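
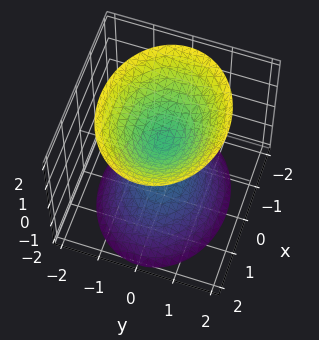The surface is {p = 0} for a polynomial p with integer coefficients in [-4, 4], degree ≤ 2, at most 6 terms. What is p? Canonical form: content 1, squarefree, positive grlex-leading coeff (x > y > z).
2*x^2 + 3*y^2 - 2*z^2 + 1

1. The picture has 2 separate pieces. Treating them together as one polynomial.
2. The degree is 2 — two sheets facing apart; a quadric.
3. Symmetries: the x ↦ −x reflection is a symmetry, so x appears only in even powers; the y ↦ −y reflection is a symmetry, so y appears only in even powers; it's symmetric under z → −z, forcing even powers of z.
4. Reading off the gridlines: it misses every integer gridline on the y-axis; the surface avoids every integer x-axis point in the box.
5. Solving for integer coefficients yields p as stated.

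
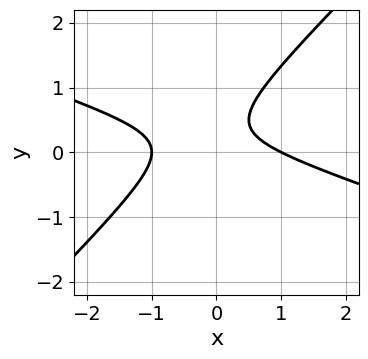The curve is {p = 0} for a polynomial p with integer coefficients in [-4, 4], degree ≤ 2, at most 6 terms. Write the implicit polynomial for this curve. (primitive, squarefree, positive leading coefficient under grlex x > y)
x^2 + 2*x*y - 3*y^2 + 2*y - 1

First, degree: no degree-1 curve has this shape, so deg p = 2.
Then, against the integer gridlines: the x-axis gridline crossings are at x ∈ {-1, 1}; no y-intercept at any integer in the box.
Finally, assembling these constraints gives the stated polynomial.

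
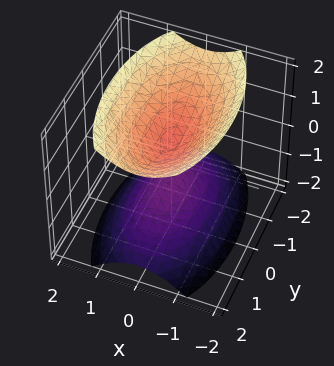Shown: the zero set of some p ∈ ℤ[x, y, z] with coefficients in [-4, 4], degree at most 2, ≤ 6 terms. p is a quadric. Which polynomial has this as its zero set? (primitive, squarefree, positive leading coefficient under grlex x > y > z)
(a) The picture has 2 separate pieces. They look like related sheets of one shape, so recover p as a whole.
(b) Degree: two separate bowl-shaped sheets opening away from each other; a quadric, so deg p = 2.
(c) Symmetries: the z ↦ −z reflection is a symmetry, so z appears only in even powers; it's symmetric under x → −x, forcing even powers of x; the y ↦ −y reflection is a symmetry, so y appears only in even powers.
(d) From the axis intercepts and sections: it misses every integer gridline on the x-axis; it misses every integer gridline on the y-axis.
(e) Assembling these constraints gives the stated polynomial.

3*x^2 + y^2 - 2*z^2 + 1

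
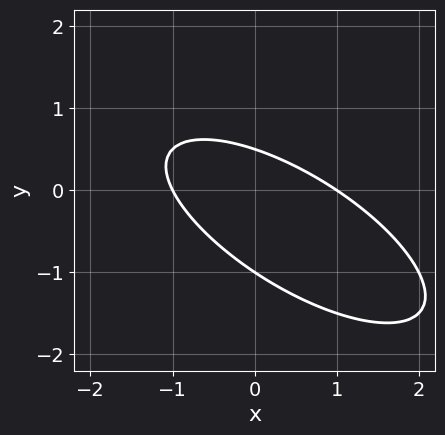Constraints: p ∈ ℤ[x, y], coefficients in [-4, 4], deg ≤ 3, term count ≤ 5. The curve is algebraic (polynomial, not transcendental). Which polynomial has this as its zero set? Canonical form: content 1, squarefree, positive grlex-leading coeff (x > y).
x^2 + 2*x*y + 2*y^2 + y - 1

First, degree: no degree-1 curve has this shape, so deg p = 2.
Then, from the axis intercepts and sections: among the integer gridlines, it crosses the x-axis at x ∈ {-1, 1}; it crosses the y-axis at the gridline y = -1.
Finally, solving for integer coefficients yields p as stated.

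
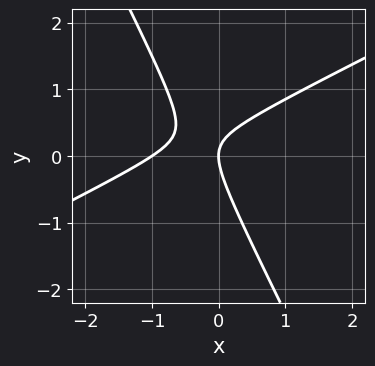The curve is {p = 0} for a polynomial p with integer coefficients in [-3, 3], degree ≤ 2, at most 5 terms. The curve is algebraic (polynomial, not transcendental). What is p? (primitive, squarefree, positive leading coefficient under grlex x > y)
2*x^2 - 3*x*y - 2*y^2 + 2*x

First, the degree is 2 — the shape is more complex than any degree-1 curve.
Next, from the axis intercepts and sections: the x-axis gridline crossings are at x ∈ {-1, 0}; it meets the y-axis at y = 0 (among the integer gridlines).
Finally, assembling these constraints gives the stated polynomial.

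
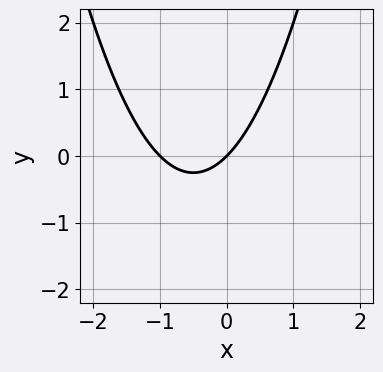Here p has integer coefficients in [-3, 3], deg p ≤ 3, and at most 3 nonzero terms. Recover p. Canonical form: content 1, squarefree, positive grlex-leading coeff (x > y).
x^2 + x - y

(a) Degree: a generic line meets the curve in up to 2 points, so deg p = 2.
(b) Reading off the gridlines: it crosses the y-axis at the gridline y = 0; among the integer gridlines, it crosses the x-axis at x ∈ {-1, 0}.
(c) Matching integer coefficients to the picture gives p.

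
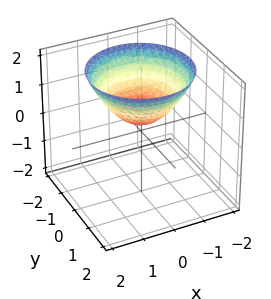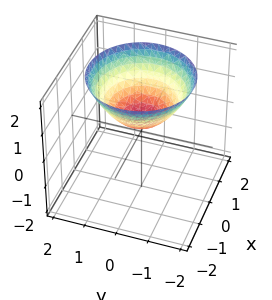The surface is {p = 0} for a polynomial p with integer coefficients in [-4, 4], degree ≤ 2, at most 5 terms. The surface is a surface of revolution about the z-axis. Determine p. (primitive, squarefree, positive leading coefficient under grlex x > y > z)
2*x^2 + 2*y^2 - 3*z + 1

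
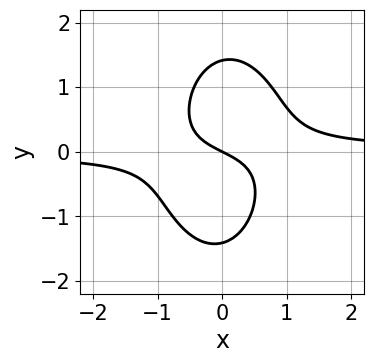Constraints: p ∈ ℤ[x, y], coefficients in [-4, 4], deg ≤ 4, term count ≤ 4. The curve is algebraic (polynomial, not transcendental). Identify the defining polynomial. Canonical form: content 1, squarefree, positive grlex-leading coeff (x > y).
First, deg p = 3.
Next, observable constraints: it crosses the x-axis at the gridline x = 0; it meets the y-axis at y = 0 (among the integer gridlines).
Finally, these observations pin down the coefficients.

3*x^2*y + y^3 - x - 2*y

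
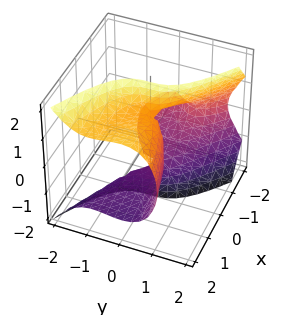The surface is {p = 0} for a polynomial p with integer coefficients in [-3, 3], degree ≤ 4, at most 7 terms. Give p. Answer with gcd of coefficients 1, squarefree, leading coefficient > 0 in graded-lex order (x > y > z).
2*x*y^2 + 2*x*z^2 + 3*y^3 - x^2 - 2*x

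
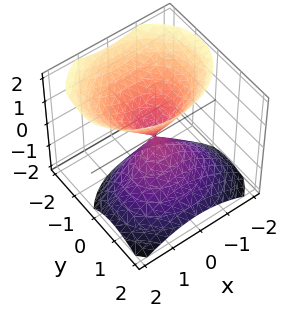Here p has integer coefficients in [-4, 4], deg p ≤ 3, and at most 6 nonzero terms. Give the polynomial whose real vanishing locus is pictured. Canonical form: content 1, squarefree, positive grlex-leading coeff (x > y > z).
2*x^2 + 3*y^2 + 2*y*z - 2*z^2

First, there are 2 components. They look like related sheets of one shape, so recover p as a whole.
Next, the degree is 2 — the shape is more complex than any degree-1 surface.
Next, against the integer gridlines: one x-axis crossing is at x = 0; it meets the z-axis at z = 0 (among the integer gridlines).
Finally, putting this together gives p.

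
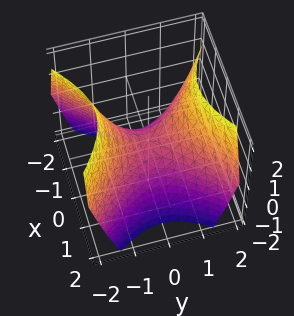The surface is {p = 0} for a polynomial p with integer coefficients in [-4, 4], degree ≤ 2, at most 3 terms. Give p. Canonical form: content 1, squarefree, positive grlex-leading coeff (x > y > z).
x^2 - y^2 + z

(a) Degree: a hyperbolic paraboloid; a quadric, so deg p = 2.
(b) Symmetries: it's symmetric under x → −x, forcing even powers of x; it's symmetric under y → −y, forcing even powers of y.
(c) Checking where it meets the axes: it meets the y-axis at y = 0 (among the integer gridlines); it crosses the z-axis at the gridline z = 0; it crosses the x-axis at the gridline x = 0.
(d) Fitting integer coefficients to these (and the overall shape) gives p.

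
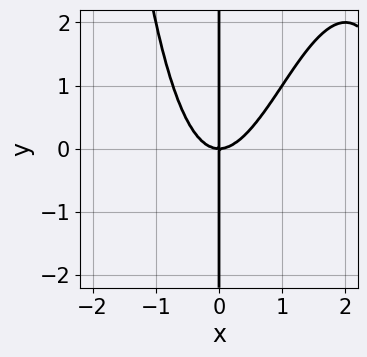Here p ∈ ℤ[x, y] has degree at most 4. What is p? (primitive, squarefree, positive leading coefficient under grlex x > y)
1. deg p = 4. The shape is more complex than any degree-3 curve.
2. From the visible intercepts: the visible y-axis segment lies entirely on the curve; it meets the x-axis at x = 0 (among the integer gridlines).
3. These observations pin down the coefficients.

x^4 - 3*x^3 + 2*x*y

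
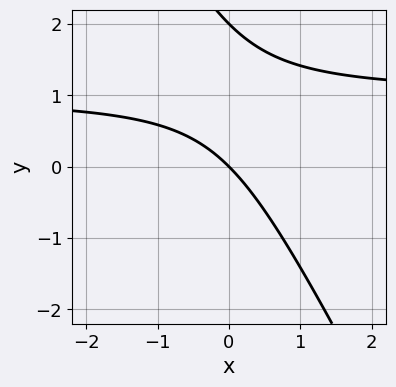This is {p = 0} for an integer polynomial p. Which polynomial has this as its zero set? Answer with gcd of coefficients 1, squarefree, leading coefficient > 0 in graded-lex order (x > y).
1. deg p = 2. A generic line meets the curve in up to 2 points.
2. From the visible intercepts: it meets the x-axis at x = 0 (among the integer gridlines); the y-axis gridline crossings are at y ∈ {0, 2}.
3. Fitting integer coefficients to these (and the overall shape) gives p.

2*x*y + y^2 - 2*x - 2*y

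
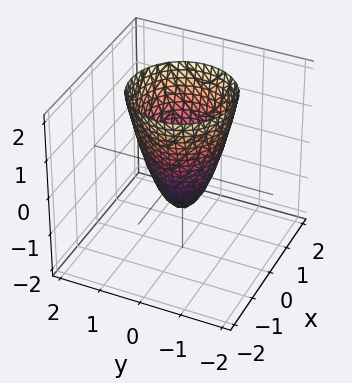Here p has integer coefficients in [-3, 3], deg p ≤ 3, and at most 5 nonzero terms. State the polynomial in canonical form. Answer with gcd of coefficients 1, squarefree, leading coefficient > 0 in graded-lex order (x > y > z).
Degree: a generic line meets the surface in up to 2 points, so deg p = 2.
Symmetry: the surface is invariant under rotation about z: p = q(x² + y², z).
From the axis intercepts and sections: a circular section at z = 1 has radius exactly 1; it meets the z-axis at z = -1 (among the integer gridlines).
These observations pin down the coefficients.

2*x^2 + 2*y^2 - z - 1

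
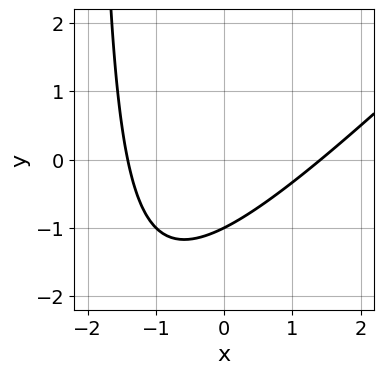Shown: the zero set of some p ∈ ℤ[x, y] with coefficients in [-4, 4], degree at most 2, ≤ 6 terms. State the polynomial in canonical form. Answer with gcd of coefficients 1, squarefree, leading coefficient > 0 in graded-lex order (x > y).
Degree: no degree-1 curve has this shape, so deg p = 2.
Observable constraints: it meets the y-axis at y = -1 (among the integer gridlines).
Together with the visible shape, these determine p as stated.

x^2 - x*y - 2*y - 2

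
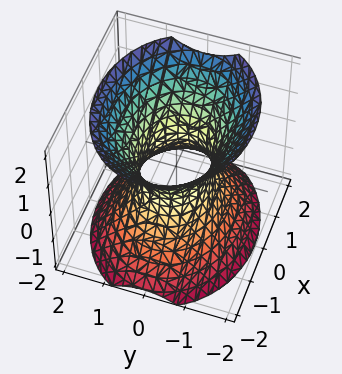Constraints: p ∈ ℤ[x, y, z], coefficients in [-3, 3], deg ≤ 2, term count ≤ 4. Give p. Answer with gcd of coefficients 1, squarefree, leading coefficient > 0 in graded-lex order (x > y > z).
(a) The degree is 2 — one connected sheet with a waist; a quadric.
(b) Symmetries: mirror symmetry x ↦ −x ⇒ only even powers of x; mirror symmetry y ↦ −y ⇒ only even powers of y; mirror symmetry z ↦ −z ⇒ only even powers of z.
(c) From the visible intercepts: it misses every integer gridline on the z-axis; among the integer gridlines, it crosses the x-axis at x ∈ {-1, 1}.
(d) Matching integer coefficients to the picture gives p.

2*x^2 + 3*y^2 - 2*z^2 - 2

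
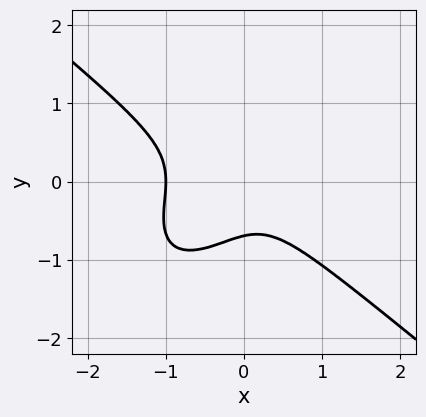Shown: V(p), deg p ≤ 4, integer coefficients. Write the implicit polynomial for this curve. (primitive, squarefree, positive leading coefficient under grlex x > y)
First, deg p = 3. The shape is more complex than any degree-2 curve.
Then, against the integer gridlines: one x-axis crossing is at x = -1.
Finally, these observations pin down the coefficients.

3*x^3 - 2*x*y^2 + 3*y^3 + 2*x^2 + 1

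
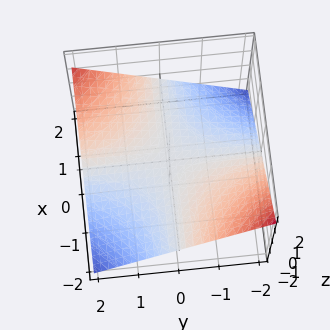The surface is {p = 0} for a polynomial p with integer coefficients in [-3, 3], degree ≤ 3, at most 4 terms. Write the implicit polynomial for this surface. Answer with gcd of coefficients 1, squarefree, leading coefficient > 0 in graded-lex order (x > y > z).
x*y - 3*z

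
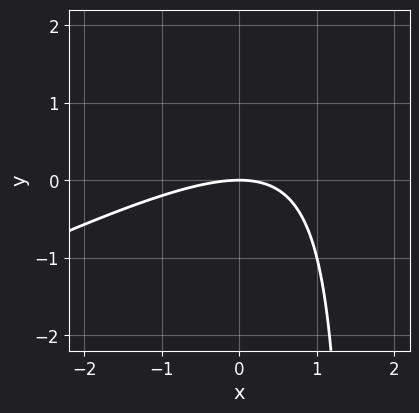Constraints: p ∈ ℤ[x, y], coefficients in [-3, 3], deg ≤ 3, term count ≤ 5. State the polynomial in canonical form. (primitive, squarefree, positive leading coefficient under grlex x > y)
x^2 - 2*x*y + 3*y

deg p = 2. No degree-1 curve has this shape.
Checking where it meets the axes: one y-axis crossing is at y = 0; it crosses the x-axis at the gridline x = 0.
Together with the visible shape, these determine p as stated.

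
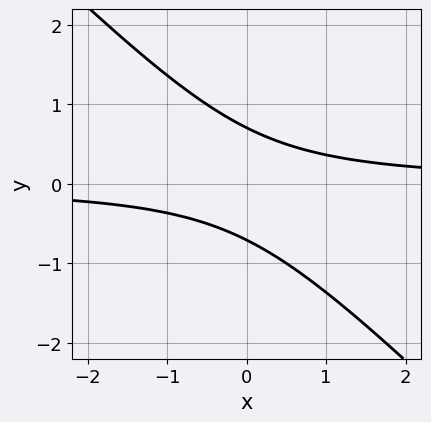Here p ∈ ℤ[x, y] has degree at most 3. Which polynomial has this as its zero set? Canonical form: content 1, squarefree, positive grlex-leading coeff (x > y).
2*x*y + 2*y^2 - 1

The degree is 2 — no degree-1 curve has this shape.
Against the integer gridlines: no x-intercept at any integer in the box.
These observations pin down the coefficients.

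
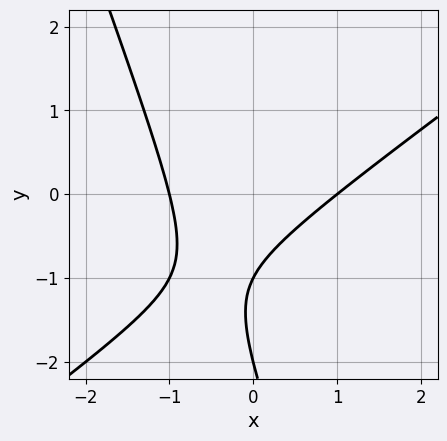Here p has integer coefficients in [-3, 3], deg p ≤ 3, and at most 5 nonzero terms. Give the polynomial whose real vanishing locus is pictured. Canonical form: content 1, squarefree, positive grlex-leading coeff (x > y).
2*x^2 - 2*x*y - y^2 - 3*y - 2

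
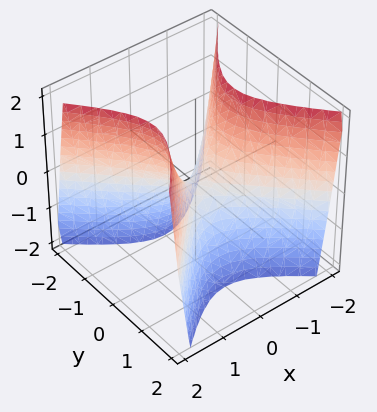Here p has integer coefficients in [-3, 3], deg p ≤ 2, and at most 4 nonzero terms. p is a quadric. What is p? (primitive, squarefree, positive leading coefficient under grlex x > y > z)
2*x^2 - 2*y^2 - z

First, degree: a saddle surface; a quadric, so deg p = 2.
Next, symmetries: it's symmetric under y → −y, forcing even powers of y; it's symmetric under x → −x, forcing even powers of x.
Then, against the integer gridlines: it crosses the y-axis at the gridline y = 0; one x-axis crossing is at x = 0; one z-axis crossing is at z = 0.
Finally, together with the visible shape, these determine p as stated.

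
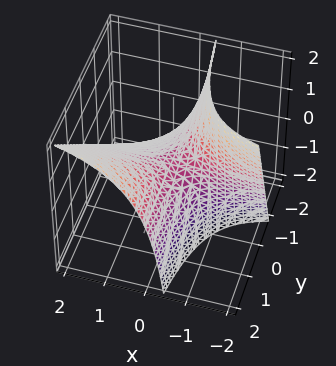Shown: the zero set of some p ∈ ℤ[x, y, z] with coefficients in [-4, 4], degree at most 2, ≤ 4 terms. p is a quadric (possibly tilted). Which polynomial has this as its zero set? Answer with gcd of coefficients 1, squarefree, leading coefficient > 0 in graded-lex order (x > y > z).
1. The degree is 2 — a generic line meets the surface in up to 2 points.
2. Reading off the gridlines: every point of the y-axis in the box is on the surface; every point of the x-axis in the box is on the surface.
3. Solving for integer coefficients yields p as stated.

3*x*y - 2*x*z - 2*z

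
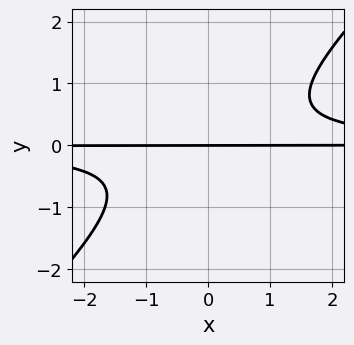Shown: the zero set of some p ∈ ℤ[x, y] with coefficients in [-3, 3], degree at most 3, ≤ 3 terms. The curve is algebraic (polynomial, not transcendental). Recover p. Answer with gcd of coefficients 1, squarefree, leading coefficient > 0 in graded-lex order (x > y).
1. Degree: the shape is more complex than any degree-2 curve, so deg p = 3.
2. Checking where it meets the axes: it crosses the y-axis at the gridline y = 0; the visible x-axis segment lies entirely on the curve.
3. Matching integer coefficients to the picture gives p.

3*x*y^2 - 3*y^3 - 2*y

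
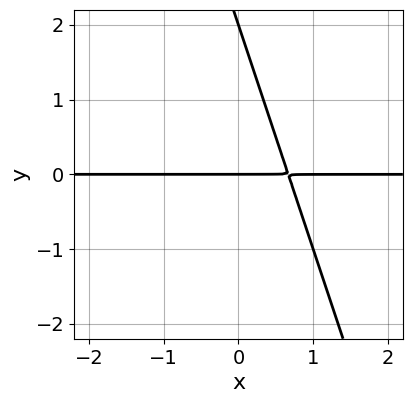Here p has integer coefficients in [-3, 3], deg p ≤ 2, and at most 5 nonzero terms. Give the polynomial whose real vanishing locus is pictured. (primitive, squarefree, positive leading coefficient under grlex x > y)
(a) The degree is 2 — the shape is more complex than any degree-1 curve.
(b) Against the integer gridlines: among the integer gridlines, it crosses the y-axis at y ∈ {0, 2}; the visible x-axis segment lies entirely on the curve.
(c) Together with the visible shape, these determine p as stated.

3*x*y + y^2 - 2*y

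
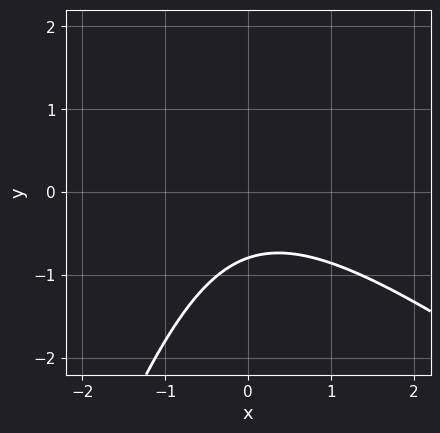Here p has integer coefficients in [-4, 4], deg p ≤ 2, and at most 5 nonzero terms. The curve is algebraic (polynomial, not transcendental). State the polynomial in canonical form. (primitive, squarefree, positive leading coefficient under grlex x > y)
2*x^2 + 2*x*y - y^2 + 3*y + 3

(a) deg p = 2. The shape is more complex than any degree-1 curve.
(b) Observable constraints: the curve avoids every integer x-axis point in the box.
(c) These observations pin down the coefficients.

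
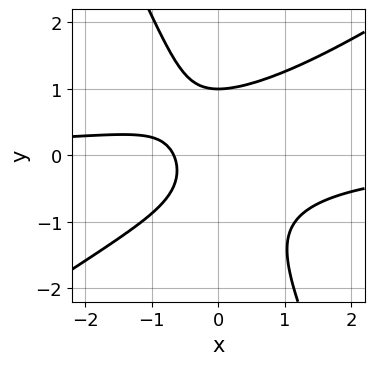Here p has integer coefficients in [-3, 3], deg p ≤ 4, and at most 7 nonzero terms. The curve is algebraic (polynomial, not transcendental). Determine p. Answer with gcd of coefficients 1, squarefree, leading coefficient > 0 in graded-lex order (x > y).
(a) deg p = 3. No degree-2 curve has this shape.
(b) Against the integer gridlines: one y-axis crossing is at y = 1.
(c) Matching integer coefficients to the picture gives p.

3*x^2*y - 3*x*y^2 - 2*y^3 + 3*x + 2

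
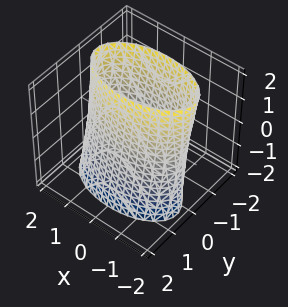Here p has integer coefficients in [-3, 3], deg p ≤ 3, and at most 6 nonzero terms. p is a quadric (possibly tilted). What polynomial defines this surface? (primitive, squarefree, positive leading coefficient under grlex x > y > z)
x^2 + 3*y^2 + y*z - 3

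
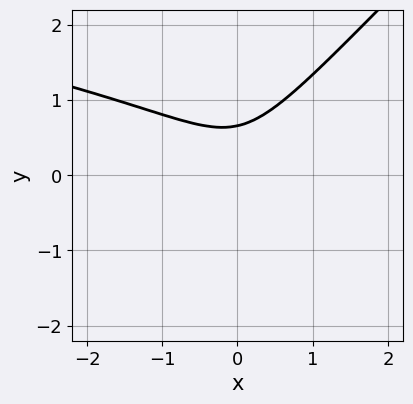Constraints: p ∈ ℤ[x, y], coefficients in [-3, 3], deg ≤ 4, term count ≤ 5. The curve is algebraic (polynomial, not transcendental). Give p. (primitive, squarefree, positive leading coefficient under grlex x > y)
deg p = 3. The shape is more complex than any degree-2 curve.
From the axis intercepts and sections: the curve avoids every integer x-axis point in the box.
These observations pin down the coefficients.

2*x*y^2 - 2*y^3 + 2*x^2 - y^2 + 1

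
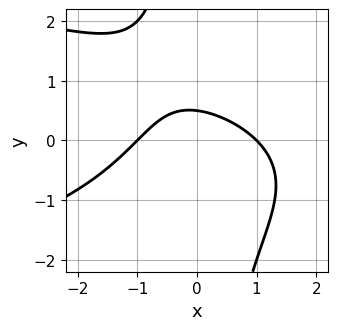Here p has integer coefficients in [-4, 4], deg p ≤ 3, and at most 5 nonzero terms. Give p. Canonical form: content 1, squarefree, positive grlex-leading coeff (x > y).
x*y^2 + x^2 + 2*y - 1

(a) Degree: no degree-2 curve has this shape, so deg p = 3.
(b) Against the integer gridlines: the x-axis gridline crossings are at x ∈ {-1, 1}.
(c) Putting this together gives p.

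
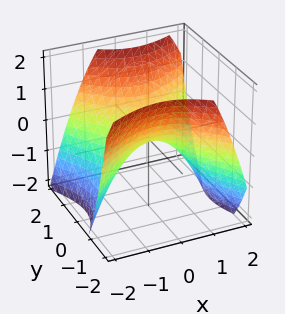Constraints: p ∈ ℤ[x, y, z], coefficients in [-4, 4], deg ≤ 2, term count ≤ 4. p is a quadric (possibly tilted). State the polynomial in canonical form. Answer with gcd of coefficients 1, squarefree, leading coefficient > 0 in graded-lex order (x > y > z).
2*x^2 - x*y - 2*y^2 + 3*z

(a) deg p = 2. The shape is more complex than any degree-1 surface.
(b) From the axis intercepts and sections: it crosses the y-axis at the gridline y = 0; it crosses the x-axis at the gridline x = 0; one z-axis crossing is at z = 0.
(c) Matching integer coefficients to the picture gives p.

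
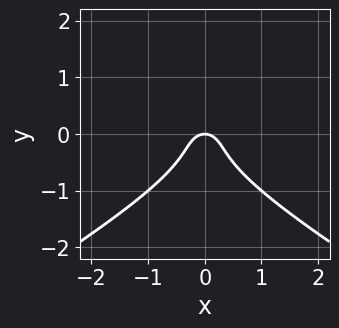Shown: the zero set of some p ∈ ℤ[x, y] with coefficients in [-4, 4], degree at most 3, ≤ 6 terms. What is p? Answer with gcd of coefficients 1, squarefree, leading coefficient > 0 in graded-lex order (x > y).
x^2*y - 3*y^3 - 2*x^2 - y^2 - y

deg p = 3. A generic line meets the curve in up to 3 points.
Symmetries: it's symmetric under x → −x, forcing even powers of x.
Checking where it meets the axes: one x-axis crossing is at x = 0; it meets the y-axis at y = 0 (among the integer gridlines).
Putting this together gives p.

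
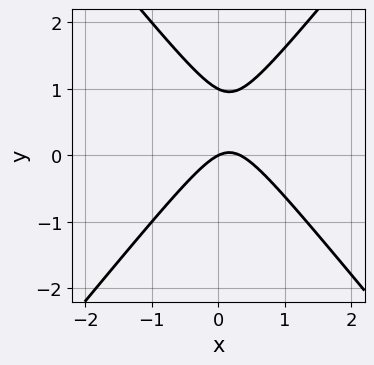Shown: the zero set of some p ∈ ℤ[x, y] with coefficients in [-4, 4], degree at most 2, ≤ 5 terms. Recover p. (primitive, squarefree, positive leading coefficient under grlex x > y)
3*x^2 - 2*y^2 - x + 2*y

Degree: the shape is more complex than any degree-1 curve, so deg p = 2.
From the visible intercepts: the y-axis gridline crossings are at y ∈ {0, 1}; it meets the x-axis at x = 0 (among the integer gridlines).
These observations pin down the coefficients.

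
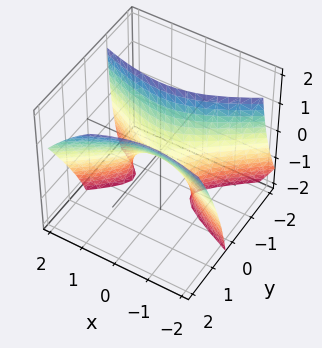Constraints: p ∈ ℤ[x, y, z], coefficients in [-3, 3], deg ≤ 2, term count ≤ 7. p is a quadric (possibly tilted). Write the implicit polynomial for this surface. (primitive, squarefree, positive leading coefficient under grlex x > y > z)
x^2 + x*y - 3*y^2 + 2*y*z + z

1. The degree is 2 — a generic line meets the surface in up to 2 points.
2. From the axis intercepts and sections: it crosses the x-axis at the gridline x = 0; it meets the z-axis at z = 0 (among the integer gridlines).
3. The integer polynomial consistent with all of this is the stated p.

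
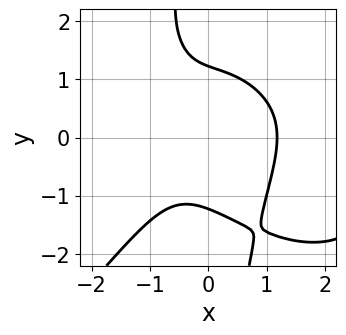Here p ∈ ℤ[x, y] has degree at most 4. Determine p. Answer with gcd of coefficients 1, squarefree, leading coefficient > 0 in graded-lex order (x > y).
Degree: the shape is more complex than any degree-3 curve, so deg p = 4.
Solving for integer coefficients yields p as stated.

x^4 - x*y^3 - 3*x^3 - 2*y^2 + 3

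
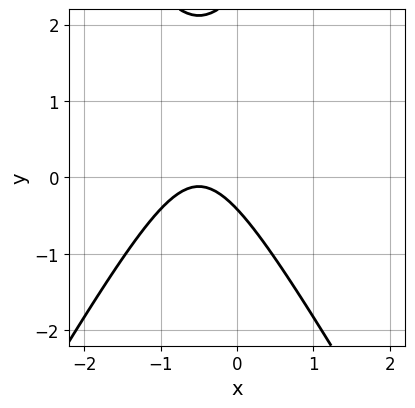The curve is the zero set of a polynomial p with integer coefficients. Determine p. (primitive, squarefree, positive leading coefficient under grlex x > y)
1. The degree is 2 — no degree-1 curve has this shape.
2. From the axis intercepts and sections: the curve avoids every integer x-axis point in the box.
3. The integer polynomial consistent with all of this is the stated p.

3*x^2 - y^2 + 3*x + 2*y + 1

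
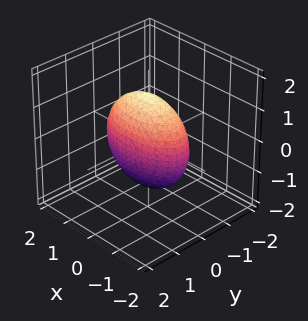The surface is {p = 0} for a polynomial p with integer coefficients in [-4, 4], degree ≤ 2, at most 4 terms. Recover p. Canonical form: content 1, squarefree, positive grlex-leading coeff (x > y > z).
deg p = 2. A closed, bounded, convex surface; a quadric.
Symmetries: it's symmetric under z → −z, forcing even powers of z; it's symmetric under y → −y, forcing even powers of y; mirror symmetry x ↦ −x ⇒ only even powers of x.
Assembling these constraints gives the stated polynomial.

x^2 + 3*y^2 + z^2 - 2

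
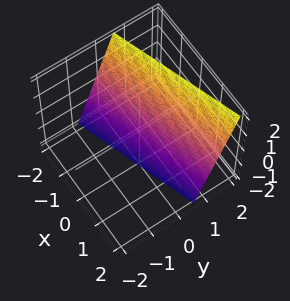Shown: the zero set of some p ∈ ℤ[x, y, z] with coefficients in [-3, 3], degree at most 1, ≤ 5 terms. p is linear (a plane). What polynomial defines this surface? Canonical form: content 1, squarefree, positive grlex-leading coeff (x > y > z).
(a) The degree is 1 — every cross-section is a straight line — this is a plane.
(b) Against the integer gridlines: it meets the z-axis at z = -2 (among the integer gridlines); it crosses the x-axis at the gridline x = -2.
(c) Assembling these constraints gives the stated polynomial.

x - 3*y + z + 2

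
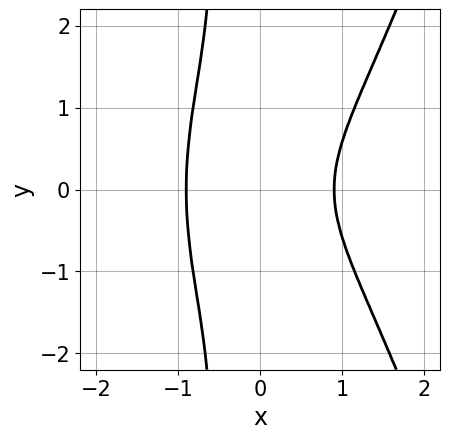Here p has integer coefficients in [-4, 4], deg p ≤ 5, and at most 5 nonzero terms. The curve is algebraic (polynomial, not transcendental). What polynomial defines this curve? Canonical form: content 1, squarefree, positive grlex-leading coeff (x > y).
The degree is 4 — the shape is more complex than any degree-3 curve.
Symmetries: mirror symmetry y ↦ −y ⇒ only even powers of y.
From the visible intercepts: it misses every integer gridline on the y-axis.
Putting this together gives p.

3*x^4 - 2*x*y^2 - y^2 - 2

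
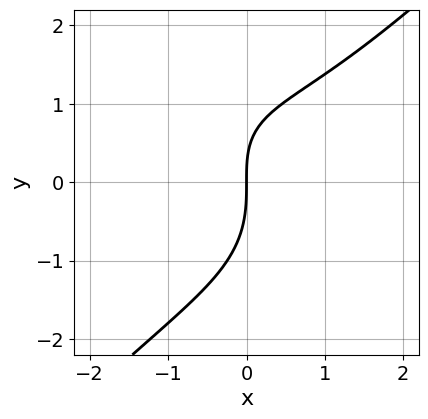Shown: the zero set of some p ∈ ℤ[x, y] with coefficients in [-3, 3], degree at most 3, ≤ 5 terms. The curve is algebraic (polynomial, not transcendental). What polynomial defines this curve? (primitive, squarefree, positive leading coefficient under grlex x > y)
x^3 - y^3 - x*y + 3*x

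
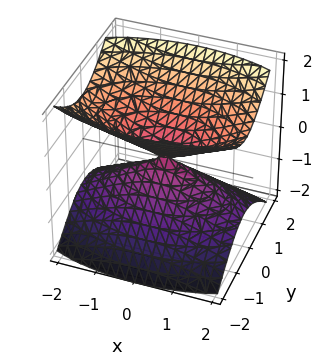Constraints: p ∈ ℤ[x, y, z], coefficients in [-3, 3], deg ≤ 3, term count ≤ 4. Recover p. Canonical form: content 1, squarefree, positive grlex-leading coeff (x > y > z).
x^2 + 3*y^2 - 3*z^2

The picture has 2 separate pieces. They look like related sheets of one shape, so recover p as a whole.
deg p = 2. A double cone through the origin; a quadric.
Symmetries: mirror symmetry y ↦ −y ⇒ only even powers of y; mirror symmetry x ↦ −x ⇒ only even powers of x; the z ↦ −z reflection is a symmetry, so z appears only in even powers.
Reading off the gridlines: one x-axis crossing is at x = 0; it crosses the y-axis at the gridline y = 0; one z-axis crossing is at z = 0.
Solving for integer coefficients yields p as stated.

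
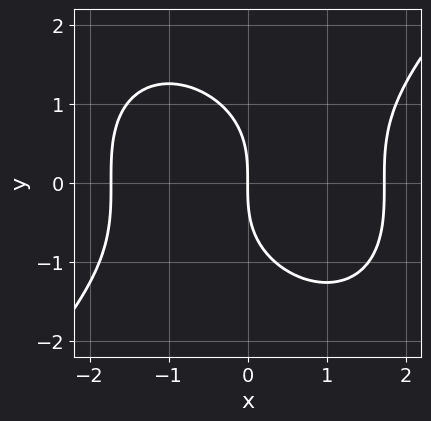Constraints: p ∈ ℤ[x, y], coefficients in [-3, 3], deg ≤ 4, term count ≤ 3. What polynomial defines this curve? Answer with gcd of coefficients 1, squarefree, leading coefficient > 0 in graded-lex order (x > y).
x^3 - y^3 - 3*x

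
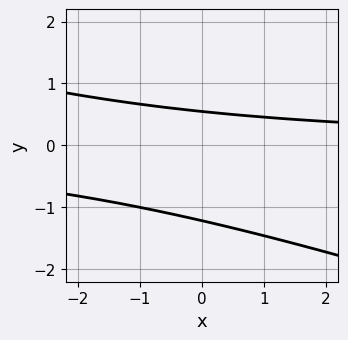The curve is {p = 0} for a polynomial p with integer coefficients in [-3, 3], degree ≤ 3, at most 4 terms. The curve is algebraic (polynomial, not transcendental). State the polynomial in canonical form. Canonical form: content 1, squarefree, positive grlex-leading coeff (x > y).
x*y + 3*y^2 + 2*y - 2

1. The degree is 2 — a generic line meets the curve in up to 2 points.
2. Against the integer gridlines: it misses every integer gridline on the x-axis.
3. These observations pin down the coefficients.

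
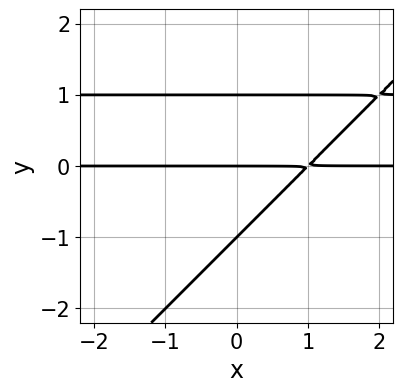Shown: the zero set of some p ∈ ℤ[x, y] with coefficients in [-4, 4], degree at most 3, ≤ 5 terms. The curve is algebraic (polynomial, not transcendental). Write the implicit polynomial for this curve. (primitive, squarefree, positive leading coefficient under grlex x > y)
x*y^2 - y^3 - x*y + y

First, degree: no degree-2 curve has this shape, so deg p = 3.
Then, from the axis intercepts and sections: every point of the x-axis in the box is on the curve; among the integer gridlines, it crosses the y-axis at y ∈ {-1, 0, 1}.
Finally, matching integer coefficients to the picture gives p.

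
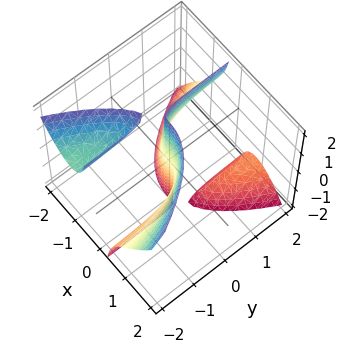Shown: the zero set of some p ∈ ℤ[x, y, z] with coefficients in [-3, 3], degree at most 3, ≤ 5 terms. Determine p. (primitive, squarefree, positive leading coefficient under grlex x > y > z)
3*x^3 + 3*x*y*z + 2*y

First, the picture has 3 separate pieces.
Then, the degree is 3 — the shape is more complex than any degree-2 surface.
Next, from the visible intercepts: it meets the y-axis at y = 0 (among the integer gridlines); it crosses the x-axis at the gridline x = 0; every point of the z-axis in the box is on the surface.
Finally, putting this together gives p.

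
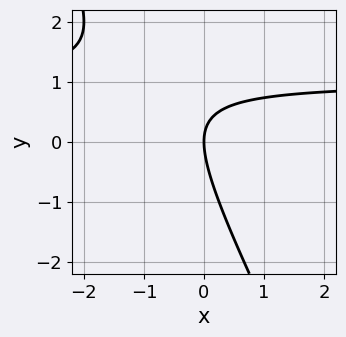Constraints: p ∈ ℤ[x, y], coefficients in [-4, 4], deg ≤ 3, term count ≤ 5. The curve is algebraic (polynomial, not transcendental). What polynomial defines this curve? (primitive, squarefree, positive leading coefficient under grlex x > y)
2*x*y + y^2 - 2*x

(a) Degree: the shape is more complex than any degree-1 curve, so deg p = 2.
(b) Checking where it meets the axes: it meets the x-axis at x = 0 (among the integer gridlines); it crosses the y-axis at the gridline y = 0.
(c) Fitting integer coefficients to these (and the overall shape) gives p.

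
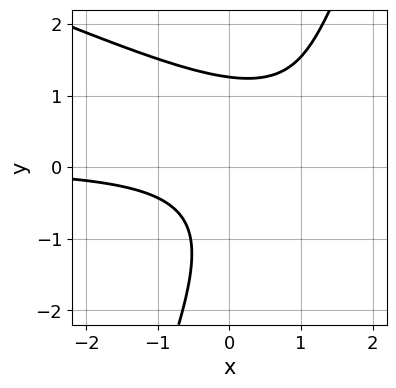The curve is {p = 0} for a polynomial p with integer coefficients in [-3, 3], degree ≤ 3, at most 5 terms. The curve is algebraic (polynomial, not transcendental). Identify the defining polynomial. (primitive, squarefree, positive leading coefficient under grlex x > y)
x^2*y + 2*x*y^2 - y^3 - 3*x*y + 2

1. deg p = 3. No degree-2 curve has this shape.
2. From the visible intercepts: the curve avoids every integer x-axis point in the box.
3. Fitting integer coefficients to these (and the overall shape) gives p.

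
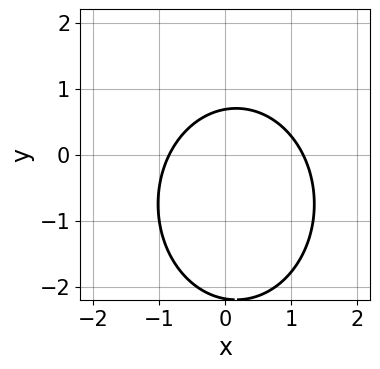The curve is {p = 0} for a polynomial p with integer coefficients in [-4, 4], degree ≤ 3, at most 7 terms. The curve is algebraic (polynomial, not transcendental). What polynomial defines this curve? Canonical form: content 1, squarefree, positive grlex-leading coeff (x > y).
3*x^2 + 2*y^2 - x + 3*y - 3

First, deg p = 2. No degree-1 curve has this shape.
Finally, matching integer coefficients to the picture gives p.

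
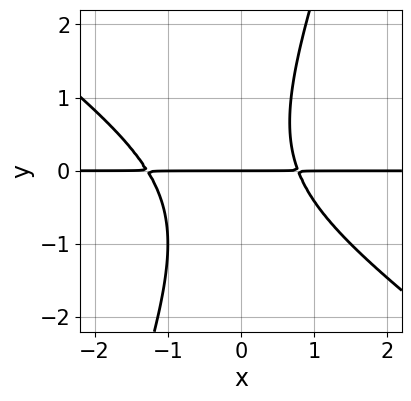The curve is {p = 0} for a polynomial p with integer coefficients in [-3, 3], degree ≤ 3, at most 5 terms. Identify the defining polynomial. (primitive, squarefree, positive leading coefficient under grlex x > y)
2*x^2*y + 2*x*y^2 - y^3 + x*y - 2*y

(a) The degree is 3 — no degree-2 curve has this shape.
(b) From the axis intercepts and sections: every point of the x-axis in the box is on the curve; one y-axis crossing is at y = 0.
(c) Assembling these constraints gives the stated polynomial.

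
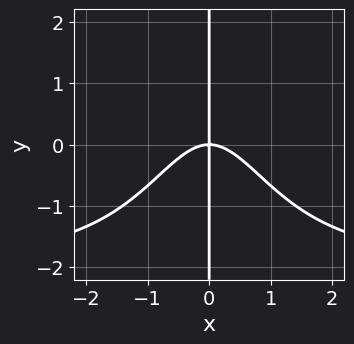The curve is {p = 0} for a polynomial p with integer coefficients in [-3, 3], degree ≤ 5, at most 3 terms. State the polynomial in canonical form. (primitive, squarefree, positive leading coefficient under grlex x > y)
x^3*y + 2*x^3 + 2*x*y

Degree: the shape is more complex than any degree-3 curve, so deg p = 4.
Checking where it meets the axes: it crosses the x-axis at the gridline x = 0; every point of the y-axis in the box is on the curve.
Assembling these constraints gives the stated polynomial.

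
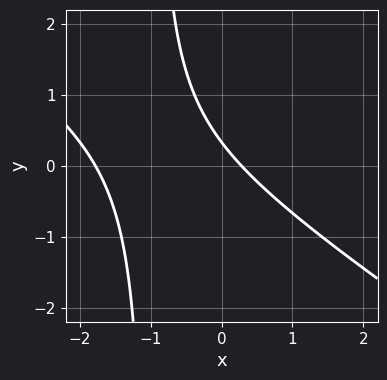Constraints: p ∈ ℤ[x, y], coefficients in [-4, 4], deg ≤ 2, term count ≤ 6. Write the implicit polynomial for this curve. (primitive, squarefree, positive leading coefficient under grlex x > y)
2*x^2 + 3*x*y + 3*x + 3*y - 1

First, the degree is 2 — the shape is more complex than any degree-1 curve.
Finally, the integer polynomial consistent with all of this is the stated p.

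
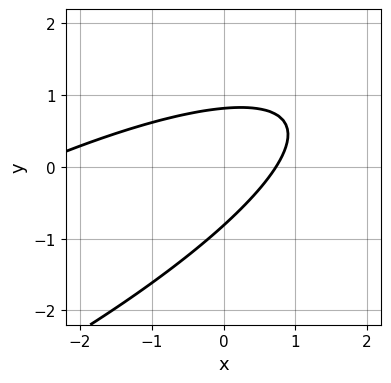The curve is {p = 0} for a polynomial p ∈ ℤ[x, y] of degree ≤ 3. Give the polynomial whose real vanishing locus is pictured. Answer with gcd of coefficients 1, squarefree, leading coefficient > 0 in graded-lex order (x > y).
x^2 - 3*x*y + 3*y^2 + 2*x - 2

The degree is 2 — no degree-1 curve has this shape.
Putting this together gives p.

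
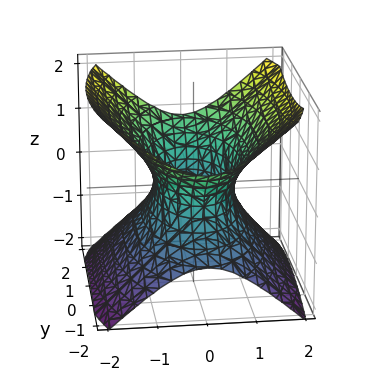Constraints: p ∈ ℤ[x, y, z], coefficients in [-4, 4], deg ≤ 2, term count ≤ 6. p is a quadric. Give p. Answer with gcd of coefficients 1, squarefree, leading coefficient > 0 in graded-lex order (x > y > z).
3*x^2 + y^2 - 3*z^2 - 2

First, degree: an hourglass — one-sheet hyperboloid; a quadric, so deg p = 2.
Next, symmetries: it's symmetric under x → −x, forcing even powers of x; the y ↦ −y reflection is a symmetry, so y appears only in even powers; it's symmetric under z → −z, forcing even powers of z.
Then, checking where it meets the axes: no z-intercept at any integer in the box.
Finally, solving for integer coefficients yields p as stated.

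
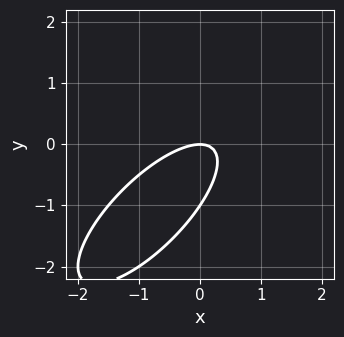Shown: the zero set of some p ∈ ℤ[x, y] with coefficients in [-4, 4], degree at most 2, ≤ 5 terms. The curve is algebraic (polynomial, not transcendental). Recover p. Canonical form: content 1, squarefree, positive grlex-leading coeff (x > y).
2*x^2 - 3*x*y + 2*y^2 + 2*y

First, degree: a generic line meets the curve in up to 2 points, so deg p = 2.
Next, observable constraints: it meets the x-axis at x = 0 (among the integer gridlines); among the integer gridlines, it crosses the y-axis at y ∈ {-1, 0}.
Finally, assembling these constraints gives the stated polynomial.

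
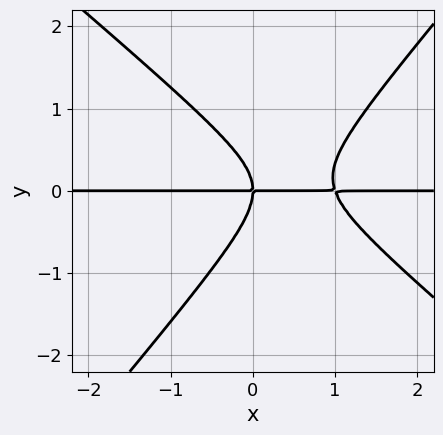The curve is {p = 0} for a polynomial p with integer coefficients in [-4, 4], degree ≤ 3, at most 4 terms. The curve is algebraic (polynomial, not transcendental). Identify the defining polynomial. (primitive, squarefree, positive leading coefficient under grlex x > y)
3*x^2*y + x*y^2 - 3*y^3 - 3*x*y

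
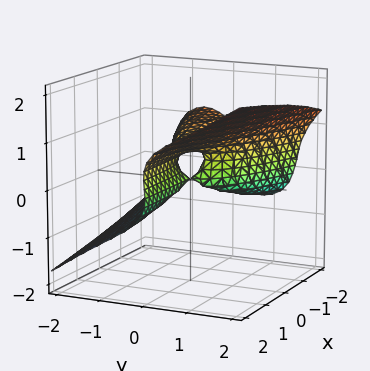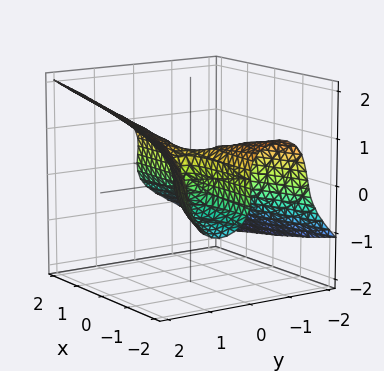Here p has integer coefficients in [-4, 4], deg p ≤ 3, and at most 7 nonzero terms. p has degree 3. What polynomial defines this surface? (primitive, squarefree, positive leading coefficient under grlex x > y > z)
(a) Degree: no degree-2 surface has this shape, so deg p = 3.
(b) Observable constraints: every point of the x-axis in the box is on the surface; it meets the y-axis at y = 0 (among the integer gridlines); one z-axis crossing is at z = 0.
(c) Matching integer coefficients to the picture gives p.

2*y^3 - y^2*z - 3*z^3 + 2*x*y + 2*z^2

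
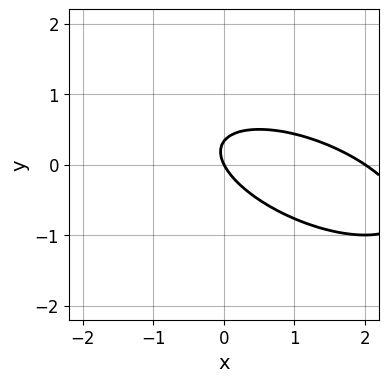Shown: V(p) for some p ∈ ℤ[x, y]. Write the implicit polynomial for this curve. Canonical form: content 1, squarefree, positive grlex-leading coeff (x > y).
x^2 + 2*x*y + 3*y^2 - 2*x - y

deg p = 2. A generic line meets the curve in up to 2 points.
Checking where it meets the axes: among the integer gridlines, it crosses the x-axis at x ∈ {0, 2}; it crosses the y-axis at the gridline y = 0.
Assembling these constraints gives the stated polynomial.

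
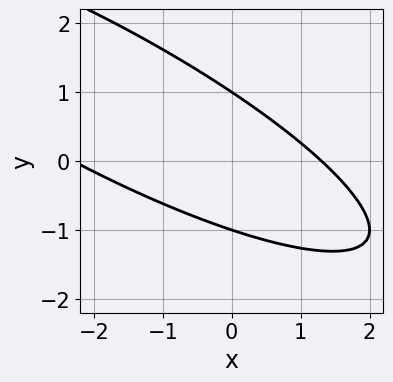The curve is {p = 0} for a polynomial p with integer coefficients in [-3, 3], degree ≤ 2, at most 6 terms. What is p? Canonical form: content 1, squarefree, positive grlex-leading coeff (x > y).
x^2 + 3*x*y + 3*y^2 + x - 3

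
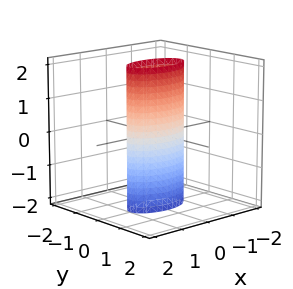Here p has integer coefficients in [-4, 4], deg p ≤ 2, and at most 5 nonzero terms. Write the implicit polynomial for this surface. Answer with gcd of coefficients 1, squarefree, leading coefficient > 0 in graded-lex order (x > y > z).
x^2 + 3*y^2 - 1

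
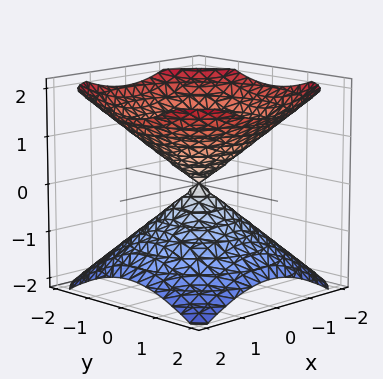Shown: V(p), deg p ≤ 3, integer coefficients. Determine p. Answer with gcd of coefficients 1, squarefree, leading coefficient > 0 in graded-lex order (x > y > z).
2*x^2 + 2*y^2 - 3*z^2

1. There are 2 components. They look like related sheets of one shape, so recover p as a whole.
2. The degree is 2 — two nappes meeting at a single point; a quadric.
3. Symmetries: it's symmetric under z → −z, forcing even powers of z; rotational symmetry about the z-axis ⇒ p depends on x, y only through x² + y².
4. Reading off the gridlines: a circular section at z = 1 has radius between 1 and 2; one y-axis crossing is at y = 0; one x-axis crossing is at x = 0; it meets the z-axis at z = 0 (among the integer gridlines).
5. The integer polynomial consistent with all of this is the stated p.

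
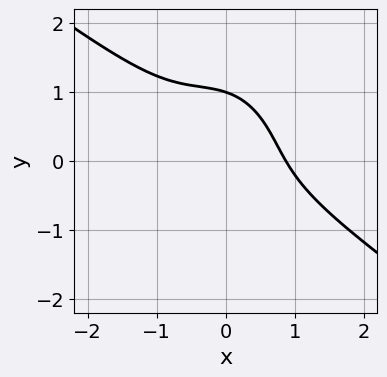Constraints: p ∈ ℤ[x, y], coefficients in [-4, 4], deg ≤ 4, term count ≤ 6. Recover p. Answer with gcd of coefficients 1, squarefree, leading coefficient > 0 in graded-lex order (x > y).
1. Degree: the shape is more complex than any degree-2 curve, so deg p = 3.
2. From the visible intercepts: one y-axis crossing is at y = 1.
3. Together with the visible shape, these determine p as stated.

3*x^3 + 3*x^2*y + 2*y^3 + 2*x*y - 2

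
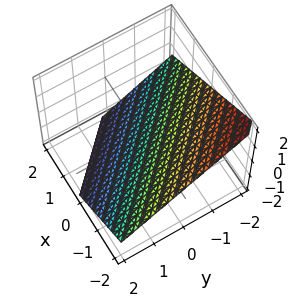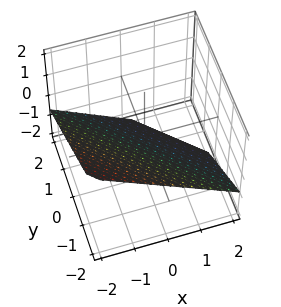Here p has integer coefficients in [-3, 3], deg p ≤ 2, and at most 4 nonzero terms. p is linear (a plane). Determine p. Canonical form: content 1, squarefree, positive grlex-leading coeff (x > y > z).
The degree is 1 — every cross-section is a straight line — this is a plane.
From the visible intercepts: it crosses the x-axis at the gridline x = -1; one y-axis crossing is at y = -1.
Fitting integer coefficients to these (and the overall shape) gives p.

2*x + 2*y + 3*z + 2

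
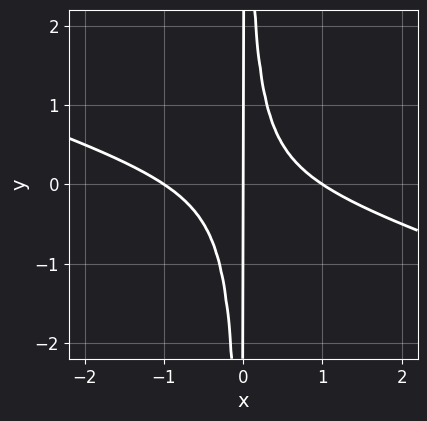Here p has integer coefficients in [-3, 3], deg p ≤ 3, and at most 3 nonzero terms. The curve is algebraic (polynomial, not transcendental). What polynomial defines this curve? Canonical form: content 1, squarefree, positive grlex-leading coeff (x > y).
x^3 + 3*x^2*y - x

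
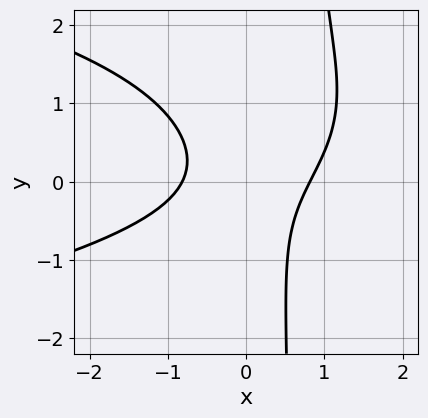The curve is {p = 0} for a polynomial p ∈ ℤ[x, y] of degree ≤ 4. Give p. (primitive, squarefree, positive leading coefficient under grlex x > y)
3*x*y^2 + 3*x^2 - 3*x*y - 2*y^2 - 2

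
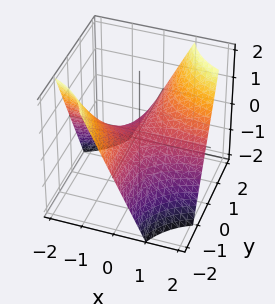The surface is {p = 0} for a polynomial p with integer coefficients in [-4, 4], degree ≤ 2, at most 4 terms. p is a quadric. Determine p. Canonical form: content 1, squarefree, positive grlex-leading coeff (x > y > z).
x*y - z

deg p = 2. A hyperbolic paraboloid; a quadric.
From the axis intercepts and sections: the visible y-axis segment lies entirely on the surface; it meets the z-axis at z = 0 (among the integer gridlines).
Putting this together gives p. Check: (-1, 0, 0) on the x-axis lies on the surface, and p(-1, 0, 0) = 0. ✓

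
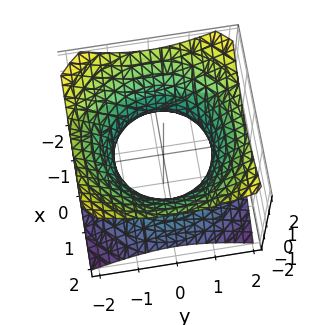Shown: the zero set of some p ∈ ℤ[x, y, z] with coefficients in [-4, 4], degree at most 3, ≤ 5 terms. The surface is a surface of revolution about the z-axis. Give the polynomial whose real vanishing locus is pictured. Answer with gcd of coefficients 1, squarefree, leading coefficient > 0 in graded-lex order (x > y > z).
2*x^2 + 2*y^2 - 3*z^2 - 3

deg p = 2. The shape is more complex than any degree-1 surface.
Symmetries: rotational symmetry about the z-axis ⇒ p depends on x, y only through x² + y².
From the visible intercepts: a circular section at z = -1 has radius between 1 and 2; no z-intercept at any integer in the box.
Together with the visible shape, these determine p as stated.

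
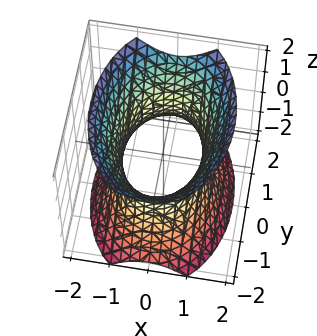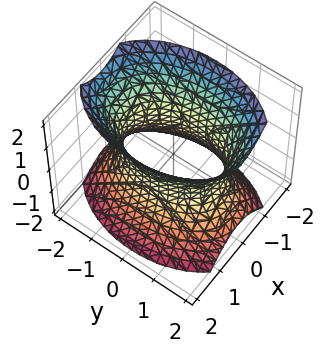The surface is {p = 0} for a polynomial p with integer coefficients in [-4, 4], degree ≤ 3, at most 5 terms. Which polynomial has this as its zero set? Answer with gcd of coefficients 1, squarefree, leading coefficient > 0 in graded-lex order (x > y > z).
2*x^2 + y^2 - z^2 - 2

1. The degree is 2 — an hourglass — one-sheet hyperboloid; a quadric.
2. Symmetries: mirror symmetry x ↦ −x ⇒ only even powers of x; mirror symmetry z ↦ −z ⇒ only even powers of z; it's symmetric under y → −y, forcing even powers of y.
3. Observable constraints: the x-axis gridline crossings are at x ∈ {-1, 1}; it misses every integer gridline on the z-axis.
4. Matching integer coefficients to the picture gives p.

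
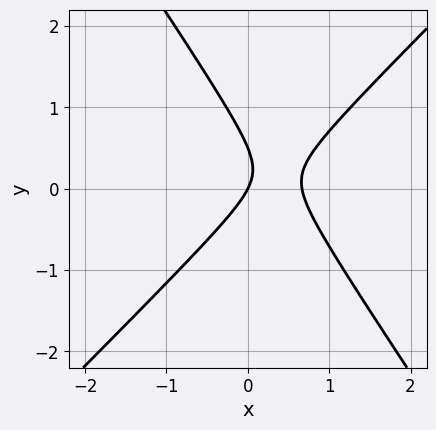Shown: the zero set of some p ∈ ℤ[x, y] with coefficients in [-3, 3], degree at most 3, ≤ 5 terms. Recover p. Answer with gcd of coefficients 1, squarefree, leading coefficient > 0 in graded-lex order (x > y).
First, degree: a generic line meets the curve in up to 2 points, so deg p = 2.
Then, from the axis intercepts and sections: it meets the x-axis at x = 0 (among the integer gridlines); one y-axis crossing is at y = 0.
Finally, together with the visible shape, these determine p as stated.

3*x^2 - x*y - 2*y^2 - 2*x + y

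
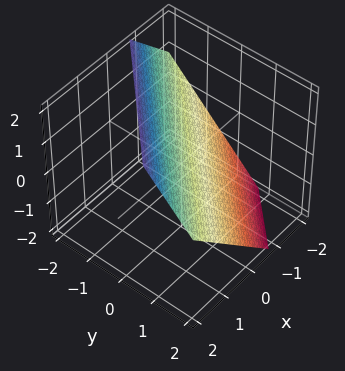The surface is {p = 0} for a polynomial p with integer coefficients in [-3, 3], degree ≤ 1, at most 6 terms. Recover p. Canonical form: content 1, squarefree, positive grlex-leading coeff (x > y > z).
(a) deg p = 1. Every cross-section is a straight line — this is a plane.
(b) The integer polynomial consistent with all of this is the stated p.

3*x - 3*y - 3*z + 2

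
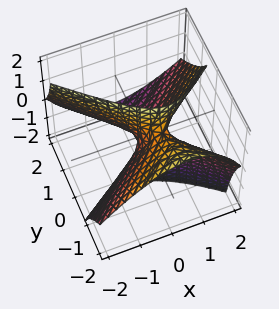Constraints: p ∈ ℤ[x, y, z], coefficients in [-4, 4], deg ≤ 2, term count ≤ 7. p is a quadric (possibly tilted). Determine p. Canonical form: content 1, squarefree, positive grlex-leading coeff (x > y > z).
2*x^2 - x*z - 2*y^2 - 3*y*z - z

(a) Degree: a generic line meets the surface in up to 2 points, so deg p = 2.
(b) Reading off the gridlines: it meets the x-axis at x = 0 (among the integer gridlines); it meets the z-axis at z = 0 (among the integer gridlines).
(c) The integer polynomial consistent with all of this is the stated p.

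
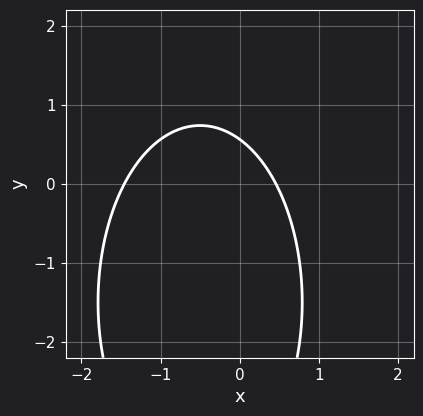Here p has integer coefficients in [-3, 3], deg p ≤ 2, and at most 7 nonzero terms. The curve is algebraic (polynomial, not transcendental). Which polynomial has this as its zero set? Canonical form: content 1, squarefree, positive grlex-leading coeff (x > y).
3*x^2 + y^2 + 3*x + 3*y - 2

1. The degree is 2 — the shape is more complex than any degree-1 curve.
2. Matching integer coefficients to the picture gives p.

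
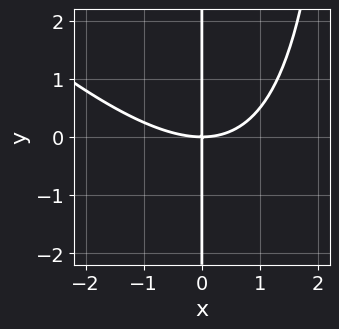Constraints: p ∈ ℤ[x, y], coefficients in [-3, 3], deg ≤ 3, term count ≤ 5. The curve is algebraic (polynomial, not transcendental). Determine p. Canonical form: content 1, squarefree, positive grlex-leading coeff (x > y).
deg p = 3. A generic line meets the curve in up to 3 points.
Checking where it meets the axes: every point of the y-axis in the box is on the curve; one x-axis crossing is at x = 0.
Together with the visible shape, these determine p as stated.

x^3 + x^2*y - 3*x*y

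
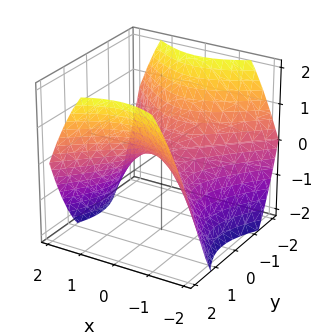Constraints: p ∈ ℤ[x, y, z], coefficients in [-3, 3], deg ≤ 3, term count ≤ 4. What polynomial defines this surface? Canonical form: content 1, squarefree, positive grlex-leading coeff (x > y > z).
2*x^2 - 2*y^2 + 3*z

(a) Degree: a hyperbolic paraboloid; a quadric, so deg p = 2.
(b) Symmetries: it's symmetric under y → −y, forcing even powers of y; it's symmetric under x → −x, forcing even powers of x.
(c) Against the integer gridlines: it crosses the x-axis at the gridline x = 0; it crosses the z-axis at the gridline z = 0; it crosses the y-axis at the gridline y = 0.
(d) Putting this together gives p.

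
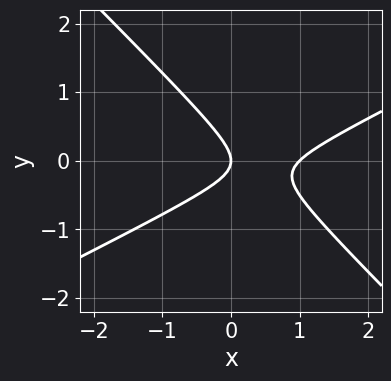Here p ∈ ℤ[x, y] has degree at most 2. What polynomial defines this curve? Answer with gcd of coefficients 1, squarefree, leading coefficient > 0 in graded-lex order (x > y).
1. Degree: a generic line meets the curve in up to 2 points, so deg p = 2.
2. From the visible intercepts: the x-axis gridline crossings are at x ∈ {0, 1}; one y-axis crossing is at y = 0.
3. Assembling these constraints gives the stated polynomial.

x^2 - x*y - 2*y^2 - x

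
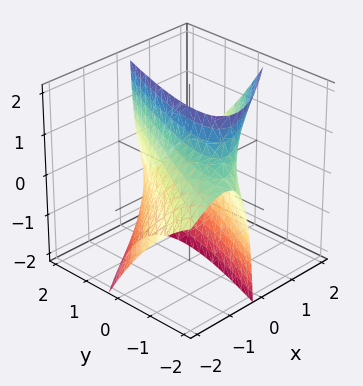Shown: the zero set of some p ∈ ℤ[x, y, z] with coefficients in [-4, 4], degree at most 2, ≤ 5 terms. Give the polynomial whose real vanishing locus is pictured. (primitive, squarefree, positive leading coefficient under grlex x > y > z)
(a) deg p = 2.
(b) Observable constraints: the surface avoids every integer z-axis point in the box; the x-axis gridline crossings are at x ∈ {-1, 1}.
(c) Assembling these constraints gives the stated polynomial.

2*x^2 - 3*x*y - 2*x*z + y^2 - 2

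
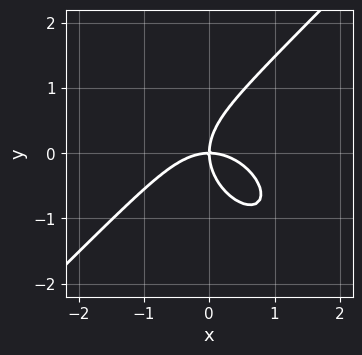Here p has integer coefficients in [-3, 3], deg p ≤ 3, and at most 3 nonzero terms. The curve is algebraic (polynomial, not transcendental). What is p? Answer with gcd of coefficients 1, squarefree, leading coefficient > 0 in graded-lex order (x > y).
The degree is 3 — the shape is more complex than any degree-2 curve.
From the axis intercepts and sections: one x-axis crossing is at x = 0; one y-axis crossing is at y = 0.
These observations pin down the coefficients.

2*x^3 - 2*y^3 + 3*x*y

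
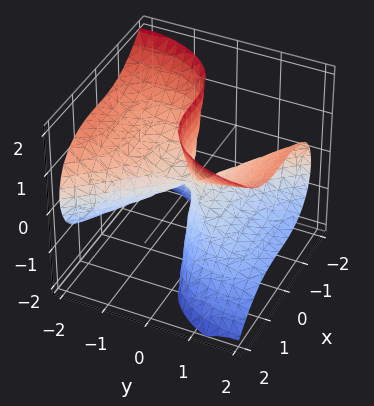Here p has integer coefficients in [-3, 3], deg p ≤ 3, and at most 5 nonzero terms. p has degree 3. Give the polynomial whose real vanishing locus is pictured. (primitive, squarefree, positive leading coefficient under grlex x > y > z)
2*x^3 + y^3 - 3*y*z^2

1. Degree: a generic line meets the surface in up to 3 points, so deg p = 3.
2. Observable constraints: the visible z-axis segment lies entirely on the surface; it crosses the y-axis at the gridline y = 0; it meets the x-axis at x = 0 (among the integer gridlines).
3. Solving for integer coefficients yields p as stated.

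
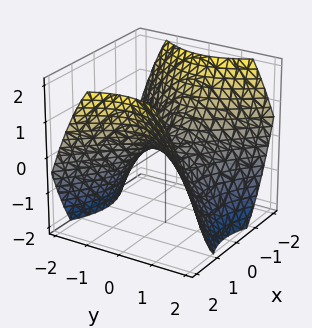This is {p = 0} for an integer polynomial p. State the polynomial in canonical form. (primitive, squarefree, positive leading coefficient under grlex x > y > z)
First, degree: a saddle surface; a quadric, so deg p = 2.
Then, symmetries: the x ↦ −x reflection is a symmetry, so x appears only in even powers; mirror symmetry y ↦ −y ⇒ only even powers of y.
Next, observable constraints: it crosses the z-axis at the gridline z = 0; it meets the y-axis at y = 0 (among the integer gridlines); it crosses the x-axis at the gridline x = 0.
Finally, putting this together gives p.

2*x^2 - 2*y^2 - 3*z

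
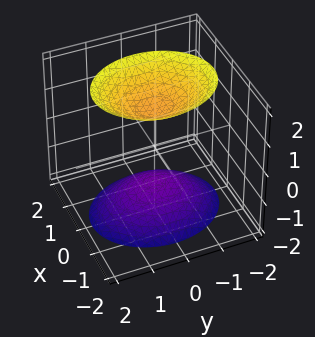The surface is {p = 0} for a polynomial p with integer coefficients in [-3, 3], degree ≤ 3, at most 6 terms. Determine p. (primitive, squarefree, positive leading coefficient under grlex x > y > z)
1. There are 2 components.
2. deg p = 2.
3. Symmetries: the y ↦ −y reflection is a symmetry, so y appears only in even powers; the x ↦ −x reflection is a symmetry, so x appears only in even powers; the z ↦ −z reflection is a symmetry, so z appears only in even powers.
4. From the axis intercepts and sections: no x-intercept at any integer in the box; it misses every integer gridline on the y-axis.
5. Fitting integer coefficients to these (and the overall shape) gives p.

3*x^2 + 2*y^2 - 2*z^2 + 3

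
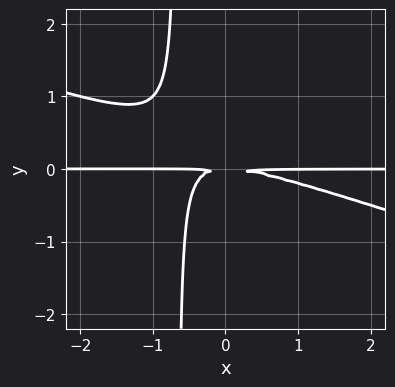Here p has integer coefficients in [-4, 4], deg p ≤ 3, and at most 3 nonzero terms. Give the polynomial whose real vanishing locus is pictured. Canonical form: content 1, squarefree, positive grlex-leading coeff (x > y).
x^2*y + 3*x*y^2 + 2*y^2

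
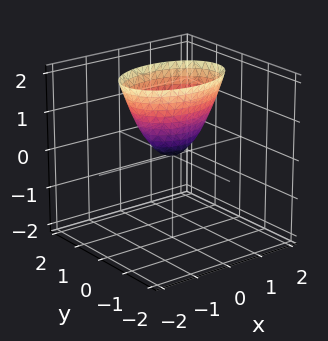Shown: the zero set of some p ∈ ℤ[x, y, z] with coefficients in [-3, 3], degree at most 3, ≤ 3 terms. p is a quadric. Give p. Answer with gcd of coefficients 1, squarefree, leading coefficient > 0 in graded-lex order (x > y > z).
1. The degree is 2 — a paraboloid; a quadric.
2. Symmetries: the x ↦ −x reflection is a symmetry, so x appears only in even powers; it's symmetric under y → −y, forcing even powers of y.
3. From the visible intercepts: one z-axis crossing is at z = 0; it crosses the y-axis at the gridline y = 0.
4. Putting this together gives p.

x^2 + 2*y^2 - z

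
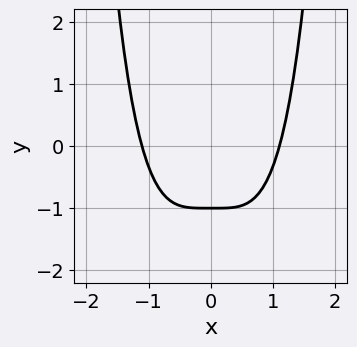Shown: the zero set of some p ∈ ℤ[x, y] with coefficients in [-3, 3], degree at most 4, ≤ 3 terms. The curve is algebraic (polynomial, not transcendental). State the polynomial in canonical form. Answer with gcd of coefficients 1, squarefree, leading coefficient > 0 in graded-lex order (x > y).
2*x^4 - 3*y - 3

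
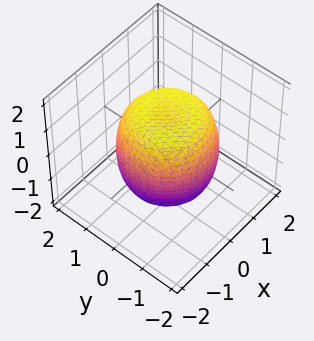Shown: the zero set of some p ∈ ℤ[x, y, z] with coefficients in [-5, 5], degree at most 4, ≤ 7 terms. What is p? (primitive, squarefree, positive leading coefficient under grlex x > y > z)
First, degree: the shape is more complex than any degree-3 surface, so deg p = 4.
Then, symmetries: the surface is invariant under rotation about z: p = q(x² + y², z).
Then, from the axis intercepts and sections: a circular section at z = -1 has radius between 1 and 2.
Finally, putting this together gives p.

2*x^4 + 4*x^2*y^2 + 2*y^4 - 2*x^2 - 2*y^2 + 2*z^2 - 3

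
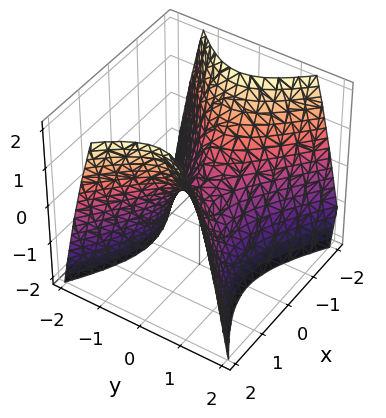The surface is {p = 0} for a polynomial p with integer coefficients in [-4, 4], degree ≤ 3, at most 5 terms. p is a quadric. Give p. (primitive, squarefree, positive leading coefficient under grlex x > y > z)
2*x^2 - 3*y^2 - 2*z

1. Degree: a saddle surface; a quadric, so deg p = 2.
2. Symmetries: it's symmetric under y → −y, forcing even powers of y; mirror symmetry x ↦ −x ⇒ only even powers of x.
3. From the axis intercepts and sections: one y-axis crossing is at y = 0; it meets the z-axis at z = 0 (among the integer gridlines); one x-axis crossing is at x = 0.
4. Matching integer coefficients to the picture gives p.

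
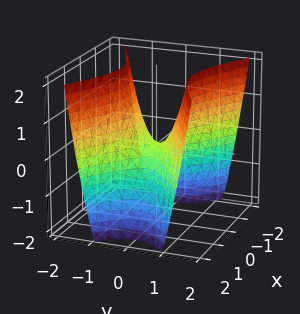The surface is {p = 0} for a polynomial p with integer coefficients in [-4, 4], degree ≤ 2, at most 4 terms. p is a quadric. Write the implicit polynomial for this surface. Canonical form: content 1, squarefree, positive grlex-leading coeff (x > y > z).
(a) deg p = 2. A hyperbolic paraboloid; a quadric.
(b) Symmetries: it's symmetric under y → −y, forcing even powers of y; it's symmetric under x → −x, forcing even powers of x.
(c) Checking where it meets the axes: it meets the y-axis at y = 0 (among the integer gridlines); one z-axis crossing is at z = 0; it crosses the x-axis at the gridline x = 0.
(d) The integer polynomial consistent with all of this is the stated p.

x^2 - 2*y^2 + z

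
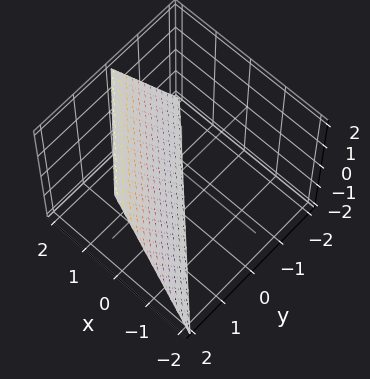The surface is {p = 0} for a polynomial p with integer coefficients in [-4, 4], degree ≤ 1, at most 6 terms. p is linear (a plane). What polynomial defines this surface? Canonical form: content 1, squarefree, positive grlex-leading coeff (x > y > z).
(a) deg p = 1. Every cross-section is a straight line — this is a plane.
(b) Against the integer gridlines: it meets the y-axis at y = 1 (among the integer gridlines); it meets the x-axis at x = 1 (among the integer gridlines); one z-axis crossing is at z = -2.
(c) Solving for integer coefficients yields p as stated.

2*x + 2*y - z - 2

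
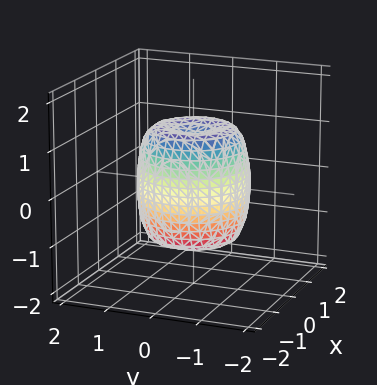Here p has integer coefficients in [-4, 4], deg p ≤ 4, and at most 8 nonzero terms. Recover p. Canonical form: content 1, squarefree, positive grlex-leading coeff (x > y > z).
2*x^4 + 4*x^2*y^2 + 2*y^4 - 2*x^2 - 2*y^2 + z^2 - 1

First, deg p = 4. The shape is more complex than any degree-3 surface.
Then, symmetries: the z-axis is an axis of rotation, so x and y enter only as x² + y².
Then, against the integer gridlines: among the integer gridlines, it crosses the z-axis at z ∈ {-1, 1}; a circular section at z = 1 has radius exactly 1.
Finally, assembling these constraints gives the stated polynomial.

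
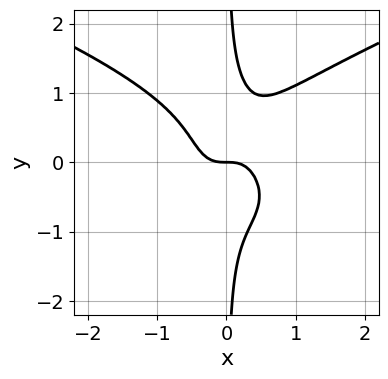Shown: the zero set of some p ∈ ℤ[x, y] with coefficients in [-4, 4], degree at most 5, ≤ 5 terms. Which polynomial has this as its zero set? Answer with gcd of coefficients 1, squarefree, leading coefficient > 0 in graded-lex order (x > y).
3*x*y^3 - 3*x^3 - y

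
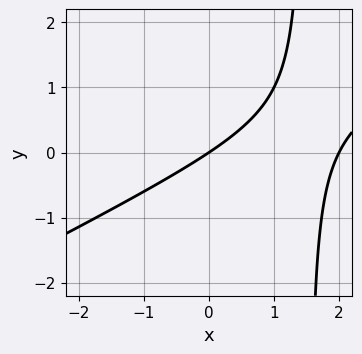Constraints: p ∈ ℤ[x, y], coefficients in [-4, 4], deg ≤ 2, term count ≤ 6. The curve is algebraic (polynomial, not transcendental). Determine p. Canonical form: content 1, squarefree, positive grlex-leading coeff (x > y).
x^2 - 2*x*y - 2*x + 3*y

First, deg p = 2.
Then, checking where it meets the axes: it crosses the y-axis at the gridline y = 0; the x-axis gridline crossings are at x ∈ {0, 2}.
Finally, assembling these constraints gives the stated polynomial.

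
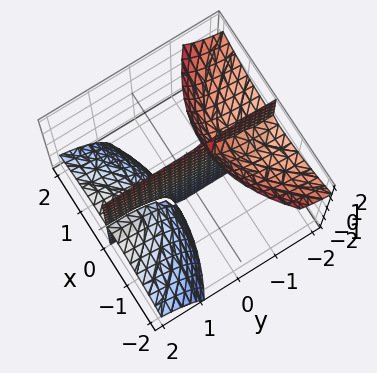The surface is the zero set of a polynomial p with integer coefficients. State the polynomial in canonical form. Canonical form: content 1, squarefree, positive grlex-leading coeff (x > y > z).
x^3 + 3*x*y*z - x*y + 2*x

First, I count 3 distinct pieces. Treating them together as one polynomial.
Next, deg p = 3. A generic line meets the surface in up to 3 points.
Next, checking where it meets the axes: it meets the x-axis at x = 0 (among the integer gridlines); every point of the z-axis in the box is on the surface; the visible y-axis segment lies entirely on the surface.
Finally, assembling these constraints gives the stated polynomial.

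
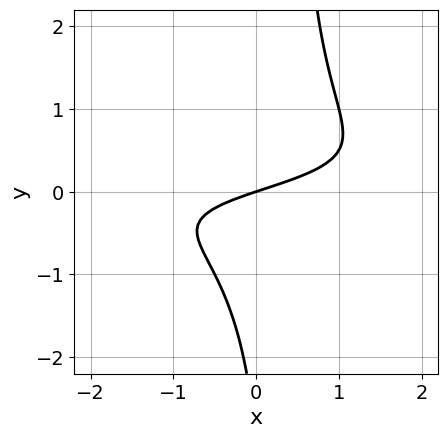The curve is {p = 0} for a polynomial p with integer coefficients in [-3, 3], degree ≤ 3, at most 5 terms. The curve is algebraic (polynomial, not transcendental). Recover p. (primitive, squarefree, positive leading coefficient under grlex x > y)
3*x*y^2 - y^2 + x - 3*y

1. Degree: the shape is more complex than any degree-2 curve, so deg p = 3.
2. From the visible intercepts: one y-axis crossing is at y = 0; it meets the x-axis at x = 0 (among the integer gridlines).
3. Fitting integer coefficients to these (and the overall shape) gives p.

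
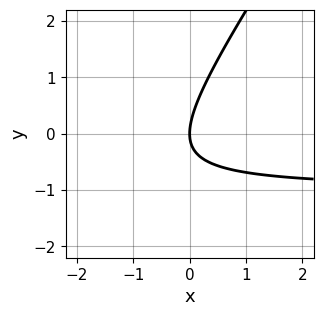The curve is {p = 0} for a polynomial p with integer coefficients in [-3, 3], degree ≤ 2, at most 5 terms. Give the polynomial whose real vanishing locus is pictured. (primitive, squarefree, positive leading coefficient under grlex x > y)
3*x*y - 2*y^2 + 3*x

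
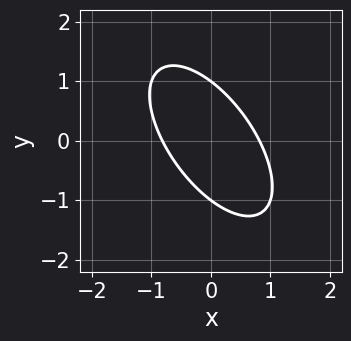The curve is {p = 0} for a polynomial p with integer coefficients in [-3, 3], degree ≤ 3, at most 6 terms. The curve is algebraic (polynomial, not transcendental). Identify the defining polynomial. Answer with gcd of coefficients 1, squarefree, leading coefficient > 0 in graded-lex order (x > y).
1. deg p = 2. A generic line meets the curve in up to 2 points.
2. Reading off the gridlines: the y-axis gridline crossings are at y ∈ {-1, 1}.
3. The integer polynomial consistent with all of this is the stated p.

3*x^2 + 3*x*y + 2*y^2 - 2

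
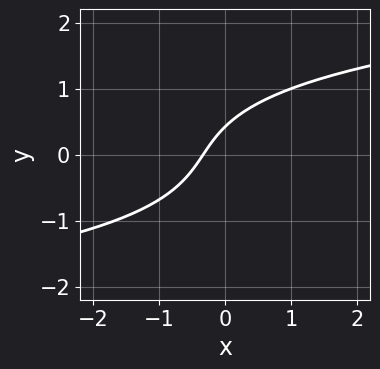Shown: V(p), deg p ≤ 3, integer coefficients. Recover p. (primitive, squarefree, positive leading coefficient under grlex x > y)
First, degree: the shape is more complex than any degree-2 curve, so deg p = 3.
Finally, solving for integer coefficients yields p as stated.

2*y^3 - 3*x + 2*y - 1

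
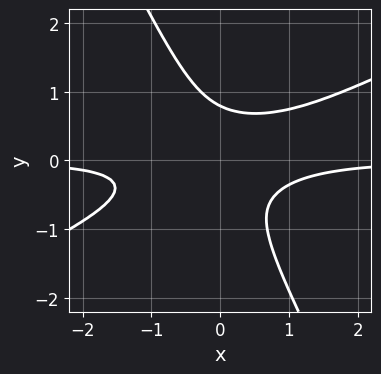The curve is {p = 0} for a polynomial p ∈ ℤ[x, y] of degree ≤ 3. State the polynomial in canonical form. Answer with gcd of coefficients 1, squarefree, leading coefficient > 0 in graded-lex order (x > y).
1. The degree is 3 — the shape is more complex than any degree-2 curve.
2. From the visible intercepts: no x-intercept at any integer in the box.
3. Together with the visible shape, these determine p as stated.

2*x^2*y - 3*x*y^2 - 2*y^3 + 1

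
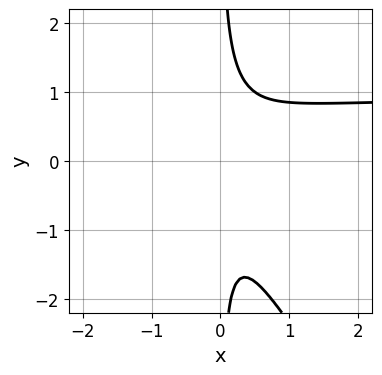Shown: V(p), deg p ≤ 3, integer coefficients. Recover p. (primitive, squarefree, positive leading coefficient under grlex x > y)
The degree is 3 — no degree-2 curve has this shape.
Checking where it meets the axes: it misses every integer gridline on the x-axis; no y-intercept at any integer in the box.
Together with the visible shape, these determine p as stated.

3*x^2*y + 2*x*y^2 - 3*x^2 - 1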